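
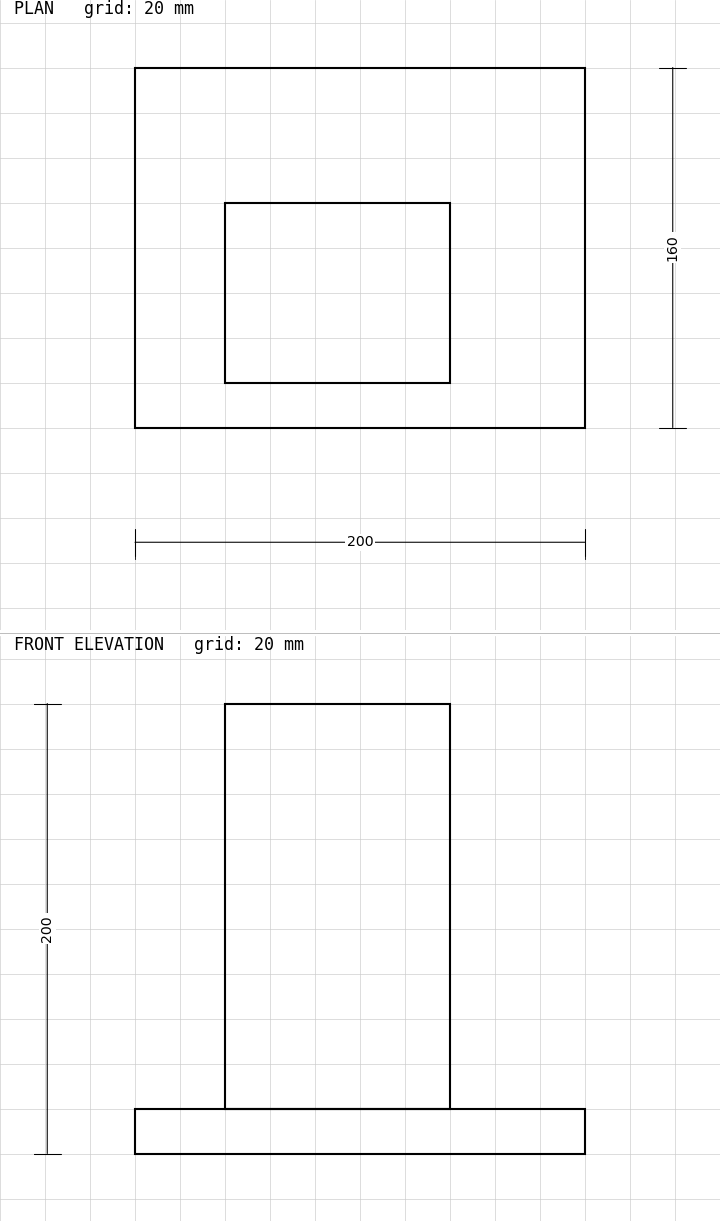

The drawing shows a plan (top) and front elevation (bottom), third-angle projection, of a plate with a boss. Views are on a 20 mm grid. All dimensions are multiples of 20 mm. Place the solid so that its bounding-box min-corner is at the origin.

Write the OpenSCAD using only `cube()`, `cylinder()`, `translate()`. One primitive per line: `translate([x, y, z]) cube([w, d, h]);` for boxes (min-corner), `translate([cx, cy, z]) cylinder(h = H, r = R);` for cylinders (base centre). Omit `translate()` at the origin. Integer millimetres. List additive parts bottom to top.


cube([200, 160, 20]);
translate([40, 20, 20]) cube([100, 80, 180]);


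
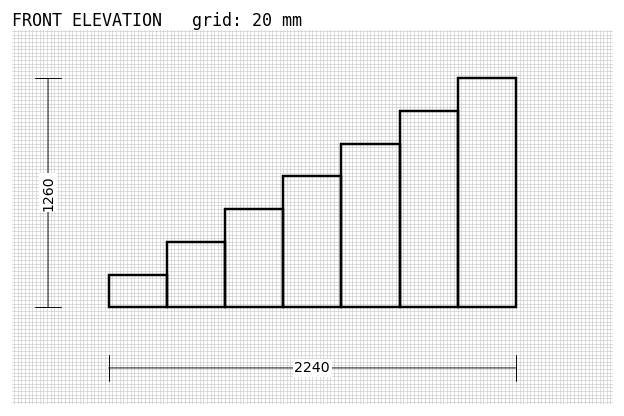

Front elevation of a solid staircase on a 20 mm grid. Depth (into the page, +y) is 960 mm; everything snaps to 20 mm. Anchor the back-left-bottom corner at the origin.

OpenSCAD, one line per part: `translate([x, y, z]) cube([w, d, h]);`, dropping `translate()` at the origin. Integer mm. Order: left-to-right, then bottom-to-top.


cube([320, 960, 180]);
translate([320, 0, 0]) cube([320, 960, 360]);
translate([640, 0, 0]) cube([320, 960, 540]);
translate([960, 0, 0]) cube([320, 960, 720]);
translate([1280, 0, 0]) cube([320, 960, 900]);
translate([1600, 0, 0]) cube([320, 960, 1080]);
translate([1920, 0, 0]) cube([320, 960, 1260]);


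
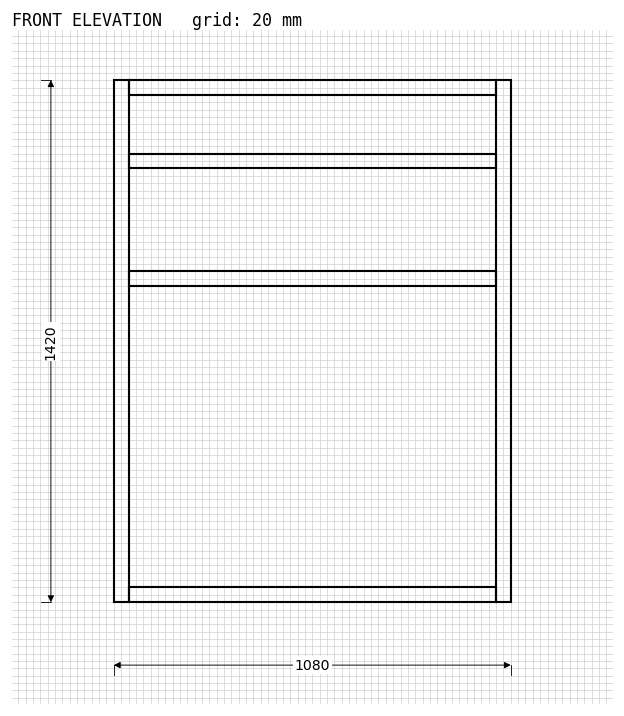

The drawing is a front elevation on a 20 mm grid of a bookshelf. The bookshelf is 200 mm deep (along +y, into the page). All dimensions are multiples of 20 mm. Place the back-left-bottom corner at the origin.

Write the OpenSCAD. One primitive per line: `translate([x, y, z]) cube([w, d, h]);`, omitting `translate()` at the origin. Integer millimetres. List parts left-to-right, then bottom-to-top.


cube([40, 200, 1420]);
translate([40, 0, 0]) cube([1000, 200, 40]);
translate([40, 0, 860]) cube([1000, 200, 40]);
translate([40, 0, 1180]) cube([1000, 200, 40]);
translate([40, 0, 1380]) cube([1000, 200, 40]);
translate([1040, 0, 0]) cube([40, 200, 1420]);


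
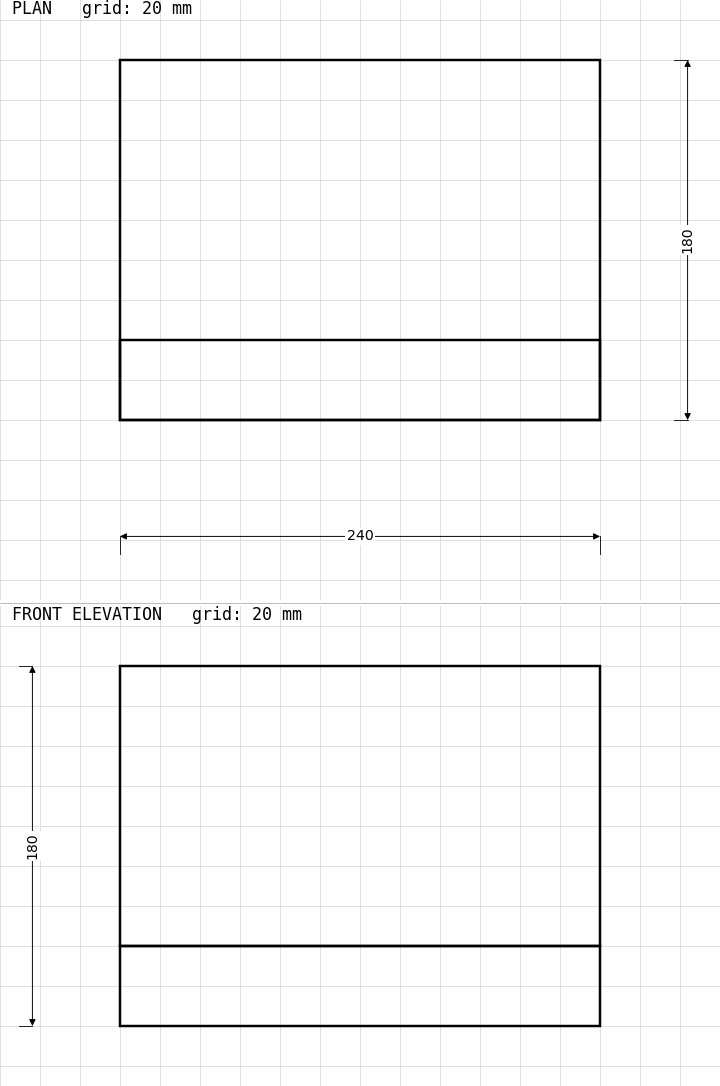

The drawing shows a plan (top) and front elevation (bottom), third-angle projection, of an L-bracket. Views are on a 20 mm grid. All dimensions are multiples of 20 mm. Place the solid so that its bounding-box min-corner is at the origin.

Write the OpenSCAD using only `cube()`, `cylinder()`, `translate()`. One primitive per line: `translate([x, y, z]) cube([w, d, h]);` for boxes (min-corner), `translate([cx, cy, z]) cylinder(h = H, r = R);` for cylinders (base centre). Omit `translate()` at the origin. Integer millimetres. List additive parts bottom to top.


cube([240, 180, 40]);
translate([0, 0, 40]) cube([240, 40, 140]);


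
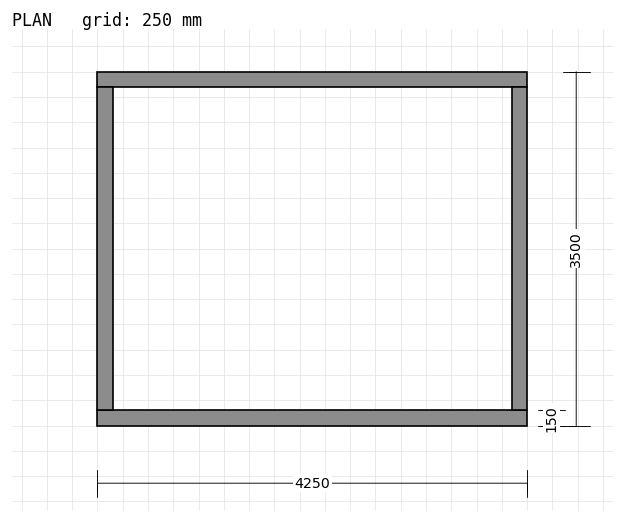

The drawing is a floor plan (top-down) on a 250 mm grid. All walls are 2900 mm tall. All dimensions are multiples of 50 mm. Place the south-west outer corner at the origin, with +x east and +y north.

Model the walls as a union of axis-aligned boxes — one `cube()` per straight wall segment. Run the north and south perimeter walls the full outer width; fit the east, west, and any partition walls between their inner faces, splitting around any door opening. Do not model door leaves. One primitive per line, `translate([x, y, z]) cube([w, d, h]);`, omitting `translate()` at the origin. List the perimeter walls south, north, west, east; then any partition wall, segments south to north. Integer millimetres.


cube([4250, 150, 2900]);
translate([0, 3350, 0]) cube([4250, 150, 2900]);
translate([0, 150, 0]) cube([150, 3200, 2900]);
translate([4100, 150, 0]) cube([150, 3200, 2900]);


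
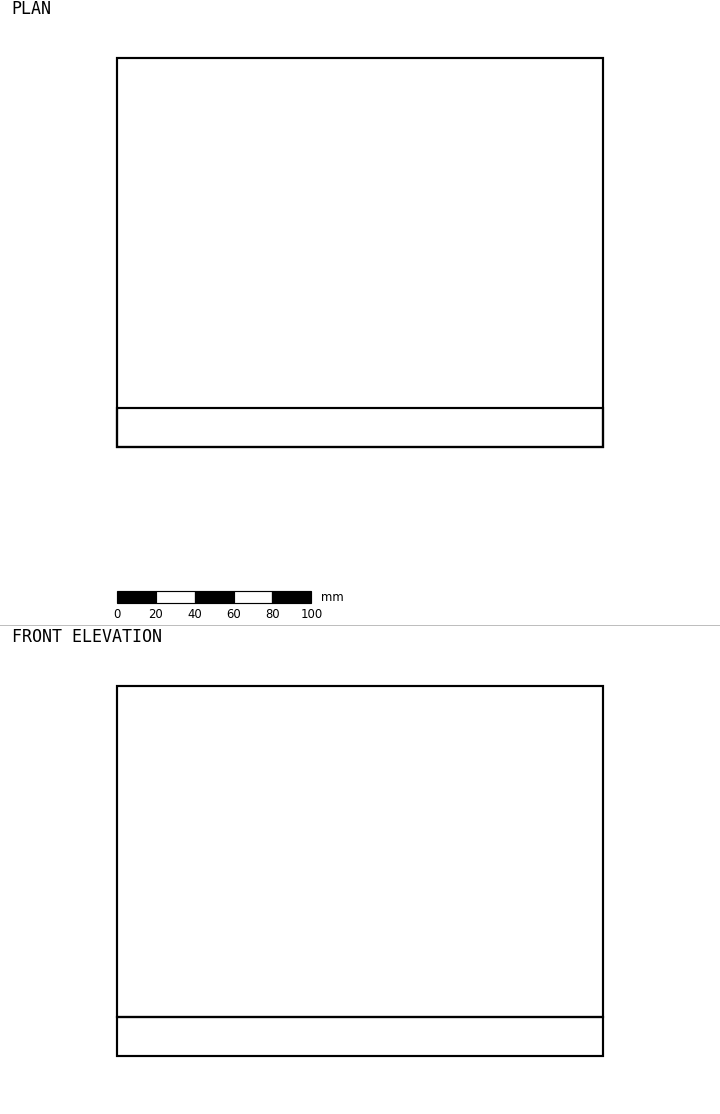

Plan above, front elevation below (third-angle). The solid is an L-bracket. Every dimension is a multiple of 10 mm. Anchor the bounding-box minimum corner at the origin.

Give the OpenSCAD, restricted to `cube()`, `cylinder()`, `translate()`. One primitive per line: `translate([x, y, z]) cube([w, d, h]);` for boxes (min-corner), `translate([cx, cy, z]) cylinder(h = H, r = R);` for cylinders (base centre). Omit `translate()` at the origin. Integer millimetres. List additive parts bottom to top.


cube([250, 200, 20]);
translate([0, 0, 20]) cube([250, 20, 170]);


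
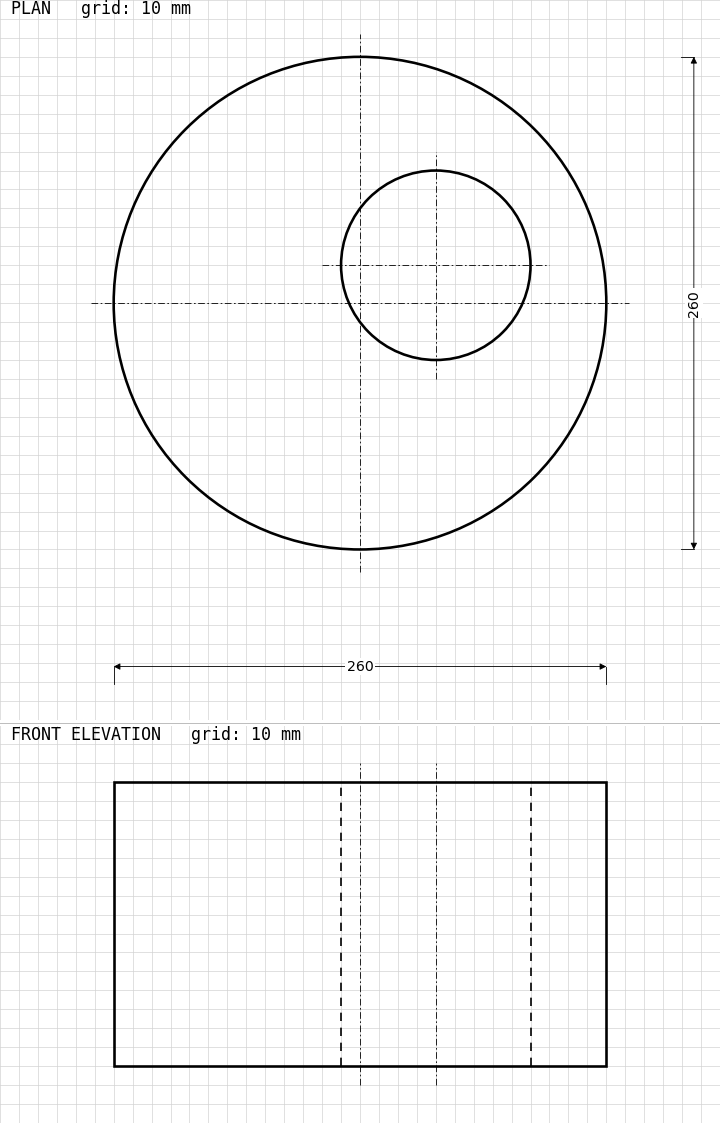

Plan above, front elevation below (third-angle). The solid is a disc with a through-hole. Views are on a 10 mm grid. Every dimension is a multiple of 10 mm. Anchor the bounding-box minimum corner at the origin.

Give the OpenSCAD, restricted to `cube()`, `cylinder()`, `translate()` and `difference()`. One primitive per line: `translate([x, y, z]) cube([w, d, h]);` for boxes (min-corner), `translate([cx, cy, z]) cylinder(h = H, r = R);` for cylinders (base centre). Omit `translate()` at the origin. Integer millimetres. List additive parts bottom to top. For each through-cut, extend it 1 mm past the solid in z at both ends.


difference() {
  translate([130, 130, 0]) cylinder(h = 150, r = 130);
  translate([170, 150, -1]) cylinder(h = 152, r = 50);
}


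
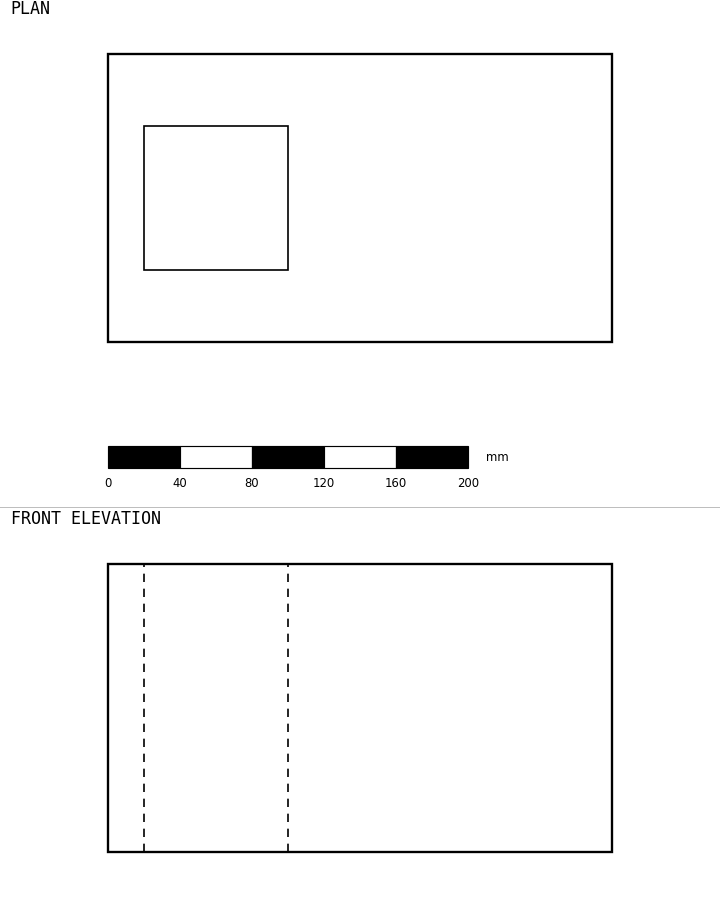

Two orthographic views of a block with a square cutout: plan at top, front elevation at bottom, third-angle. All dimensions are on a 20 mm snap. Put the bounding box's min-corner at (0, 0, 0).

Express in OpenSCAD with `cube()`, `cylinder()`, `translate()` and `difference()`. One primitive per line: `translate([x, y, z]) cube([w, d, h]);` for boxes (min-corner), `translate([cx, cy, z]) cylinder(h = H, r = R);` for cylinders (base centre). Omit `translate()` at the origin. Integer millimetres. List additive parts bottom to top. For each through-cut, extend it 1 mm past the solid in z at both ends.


difference() {
  cube([280, 160, 160]);
  translate([20, 40, -1]) cube([80, 80, 162]);
}


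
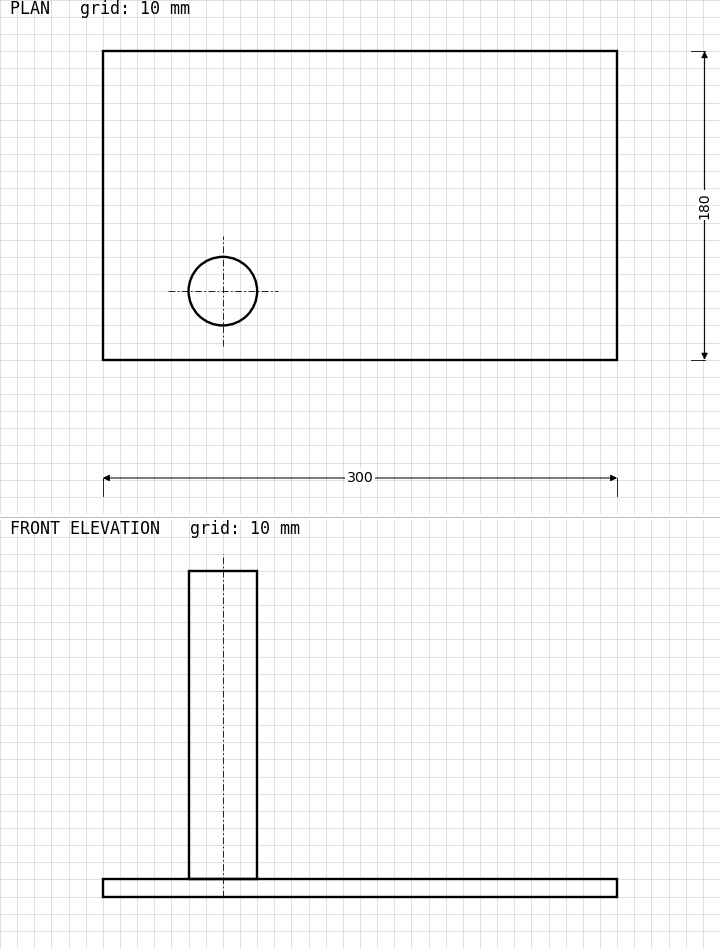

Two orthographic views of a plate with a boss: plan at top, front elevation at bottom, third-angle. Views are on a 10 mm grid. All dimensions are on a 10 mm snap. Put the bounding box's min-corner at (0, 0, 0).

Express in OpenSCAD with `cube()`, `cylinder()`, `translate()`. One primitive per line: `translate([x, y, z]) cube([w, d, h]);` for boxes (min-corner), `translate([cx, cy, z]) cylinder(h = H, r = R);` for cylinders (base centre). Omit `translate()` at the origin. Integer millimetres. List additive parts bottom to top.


cube([300, 180, 10]);
translate([70, 40, 10]) cylinder(h = 180, r = 20);


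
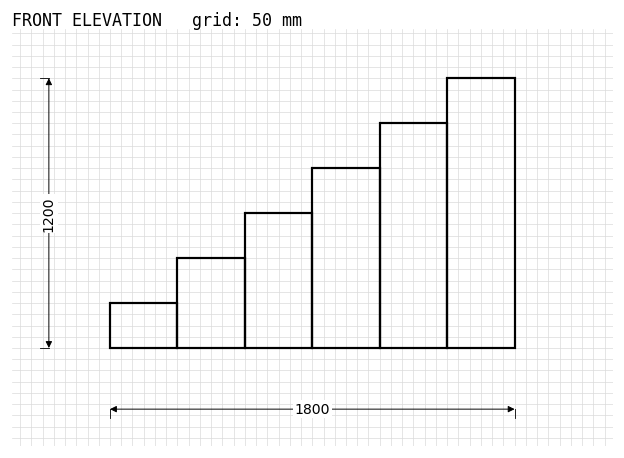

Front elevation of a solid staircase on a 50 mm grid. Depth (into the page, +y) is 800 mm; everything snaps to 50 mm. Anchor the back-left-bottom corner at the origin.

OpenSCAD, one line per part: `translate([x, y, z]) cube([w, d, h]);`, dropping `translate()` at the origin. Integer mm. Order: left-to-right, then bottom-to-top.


cube([300, 800, 200]);
translate([300, 0, 0]) cube([300, 800, 400]);
translate([600, 0, 0]) cube([300, 800, 600]);
translate([900, 0, 0]) cube([300, 800, 800]);
translate([1200, 0, 0]) cube([300, 800, 1000]);
translate([1500, 0, 0]) cube([300, 800, 1200]);


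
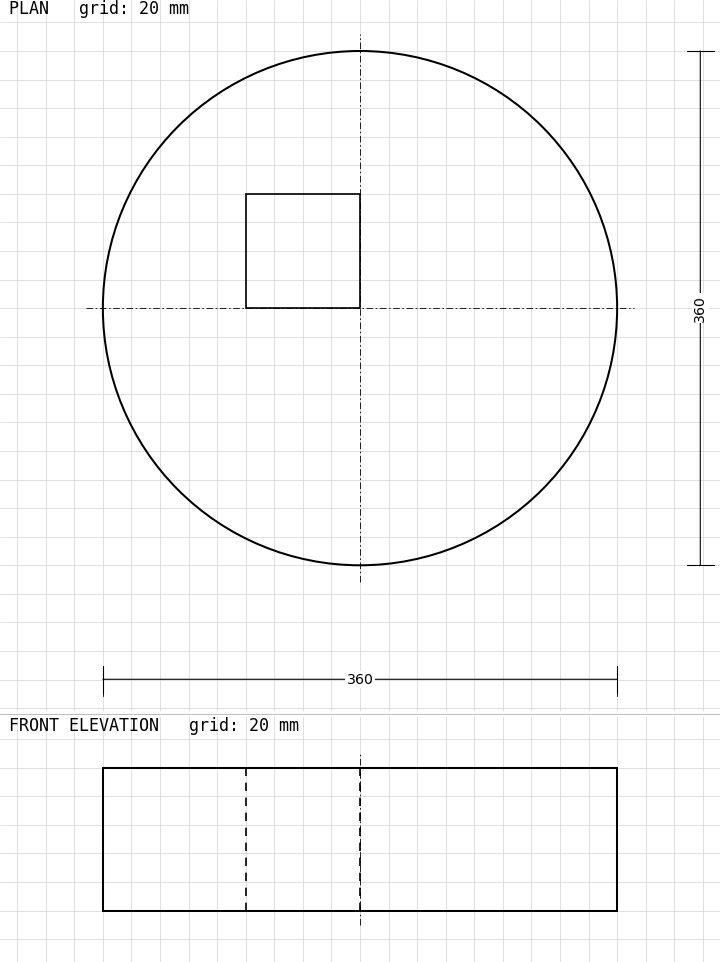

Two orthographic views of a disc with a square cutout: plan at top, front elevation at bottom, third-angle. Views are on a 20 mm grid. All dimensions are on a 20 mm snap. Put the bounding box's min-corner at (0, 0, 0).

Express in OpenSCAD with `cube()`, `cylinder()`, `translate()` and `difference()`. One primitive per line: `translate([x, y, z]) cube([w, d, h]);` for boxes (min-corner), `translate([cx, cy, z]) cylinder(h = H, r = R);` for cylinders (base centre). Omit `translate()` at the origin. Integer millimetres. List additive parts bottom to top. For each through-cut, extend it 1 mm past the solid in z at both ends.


difference() {
  translate([180, 180, 0]) cylinder(h = 100, r = 180);
  translate([100, 180, -1]) cube([80, 80, 102]);
}


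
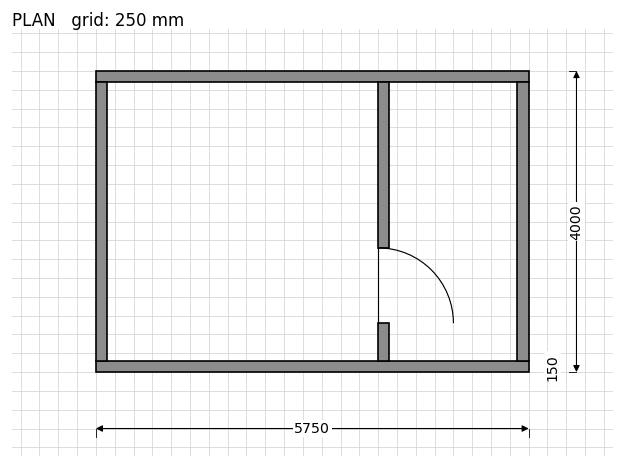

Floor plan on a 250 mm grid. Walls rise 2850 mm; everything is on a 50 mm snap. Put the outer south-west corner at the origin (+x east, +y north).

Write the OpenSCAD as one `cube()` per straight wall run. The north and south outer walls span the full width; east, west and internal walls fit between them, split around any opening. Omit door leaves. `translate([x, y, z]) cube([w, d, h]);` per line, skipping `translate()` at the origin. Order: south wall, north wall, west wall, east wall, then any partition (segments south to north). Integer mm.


cube([5750, 150, 2850]);
translate([0, 3850, 0]) cube([5750, 150, 2850]);
translate([0, 150, 0]) cube([150, 3700, 2850]);
translate([5600, 150, 0]) cube([150, 3700, 2850]);
translate([3750, 150, 0]) cube([150, 500, 2850]);
translate([3750, 1650, 0]) cube([150, 2200, 2850]);


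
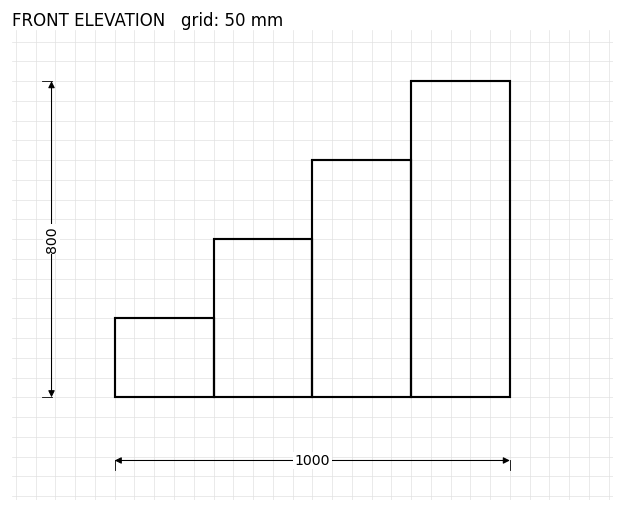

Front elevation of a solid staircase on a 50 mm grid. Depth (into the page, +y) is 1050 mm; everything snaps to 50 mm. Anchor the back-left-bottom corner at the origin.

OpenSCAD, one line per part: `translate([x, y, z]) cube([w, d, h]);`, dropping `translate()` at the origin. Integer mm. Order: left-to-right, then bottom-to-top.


cube([250, 1050, 200]);
translate([250, 0, 0]) cube([250, 1050, 400]);
translate([500, 0, 0]) cube([250, 1050, 600]);
translate([750, 0, 0]) cube([250, 1050, 800]);


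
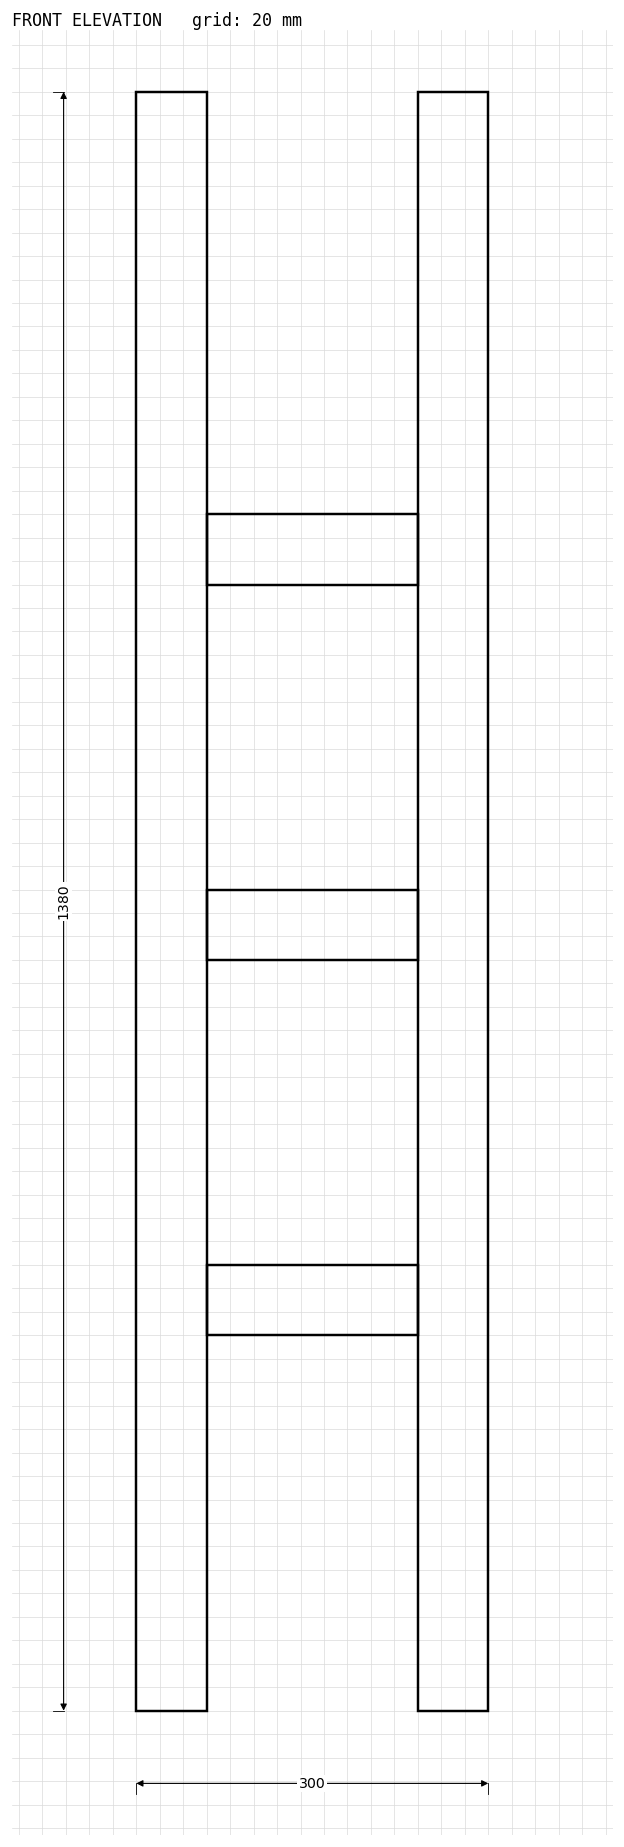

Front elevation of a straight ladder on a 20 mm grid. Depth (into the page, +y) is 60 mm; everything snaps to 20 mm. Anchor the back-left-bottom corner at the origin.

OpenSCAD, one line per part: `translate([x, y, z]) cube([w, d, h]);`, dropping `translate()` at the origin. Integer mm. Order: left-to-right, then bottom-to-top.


cube([60, 60, 1380]);
translate([60, 0, 320]) cube([180, 60, 60]);
translate([60, 0, 640]) cube([180, 60, 60]);
translate([60, 0, 960]) cube([180, 60, 60]);
translate([240, 0, 0]) cube([60, 60, 1380]);


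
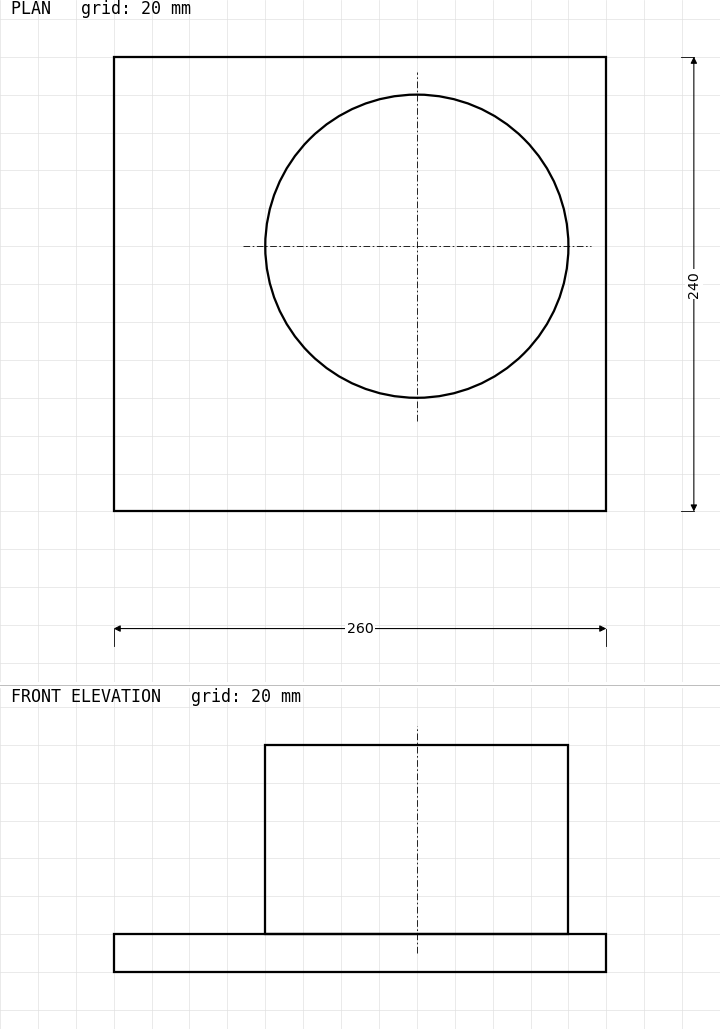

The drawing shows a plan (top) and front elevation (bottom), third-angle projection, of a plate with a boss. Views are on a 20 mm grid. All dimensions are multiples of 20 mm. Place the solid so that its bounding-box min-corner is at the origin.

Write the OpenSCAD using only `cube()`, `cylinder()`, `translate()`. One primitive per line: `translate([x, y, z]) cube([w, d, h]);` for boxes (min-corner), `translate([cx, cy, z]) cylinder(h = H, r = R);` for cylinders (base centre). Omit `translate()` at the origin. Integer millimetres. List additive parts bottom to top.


cube([260, 240, 20]);
translate([160, 140, 20]) cylinder(h = 100, r = 80);


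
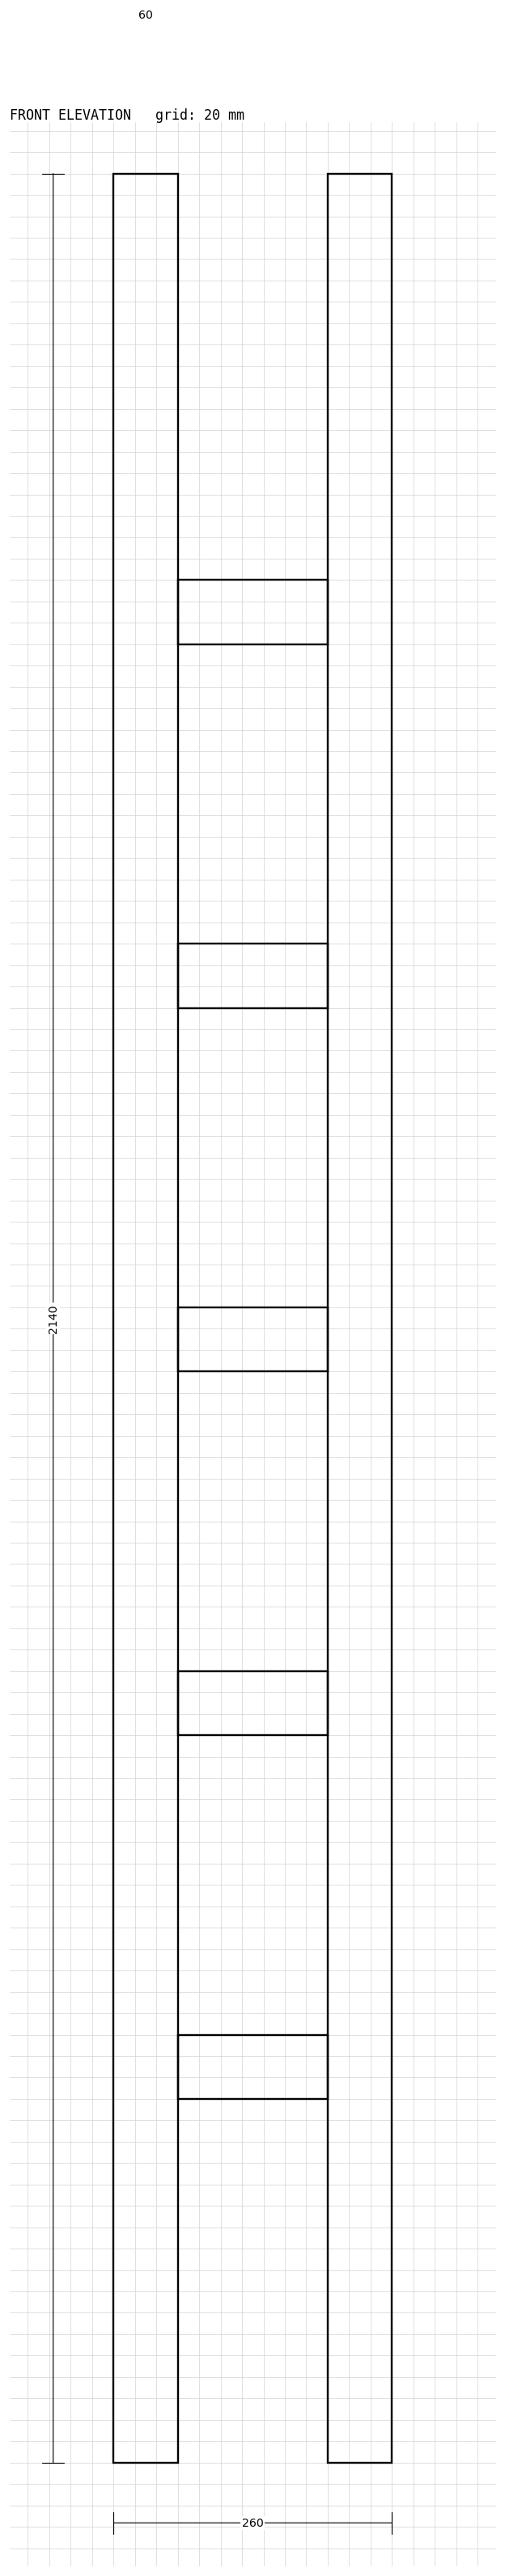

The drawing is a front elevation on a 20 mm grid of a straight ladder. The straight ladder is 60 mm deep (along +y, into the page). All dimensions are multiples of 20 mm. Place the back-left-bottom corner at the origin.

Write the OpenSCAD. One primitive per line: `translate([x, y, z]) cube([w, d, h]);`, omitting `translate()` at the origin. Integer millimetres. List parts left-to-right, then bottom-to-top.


cube([60, 60, 2140]);
translate([60, 0, 340]) cube([140, 60, 60]);
translate([60, 0, 680]) cube([140, 60, 60]);
translate([60, 0, 1020]) cube([140, 60, 60]);
translate([60, 0, 1360]) cube([140, 60, 60]);
translate([60, 0, 1700]) cube([140, 60, 60]);
translate([200, 0, 0]) cube([60, 60, 2140]);


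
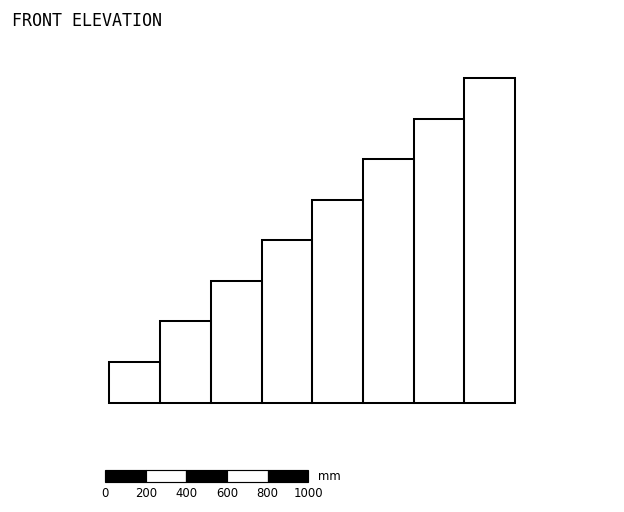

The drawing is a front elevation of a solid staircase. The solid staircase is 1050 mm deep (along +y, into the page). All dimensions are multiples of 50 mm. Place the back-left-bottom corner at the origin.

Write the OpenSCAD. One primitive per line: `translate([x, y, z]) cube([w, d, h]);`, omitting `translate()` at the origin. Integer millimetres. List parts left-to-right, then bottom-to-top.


cube([250, 1050, 200]);
translate([250, 0, 0]) cube([250, 1050, 400]);
translate([500, 0, 0]) cube([250, 1050, 600]);
translate([750, 0, 0]) cube([250, 1050, 800]);
translate([1000, 0, 0]) cube([250, 1050, 1000]);
translate([1250, 0, 0]) cube([250, 1050, 1200]);
translate([1500, 0, 0]) cube([250, 1050, 1400]);
translate([1750, 0, 0]) cube([250, 1050, 1600]);


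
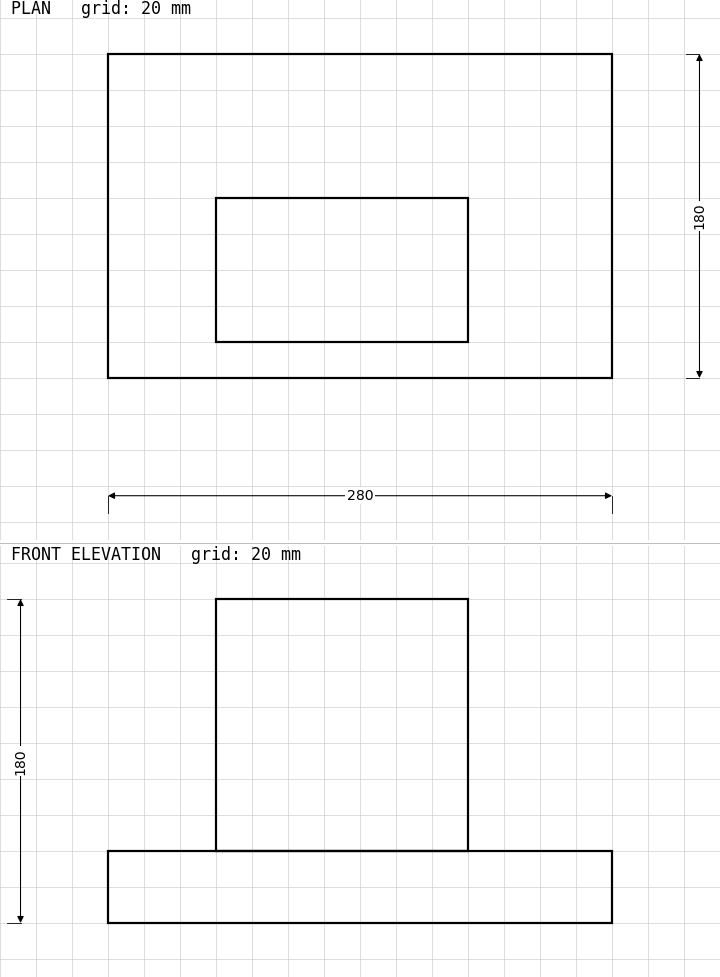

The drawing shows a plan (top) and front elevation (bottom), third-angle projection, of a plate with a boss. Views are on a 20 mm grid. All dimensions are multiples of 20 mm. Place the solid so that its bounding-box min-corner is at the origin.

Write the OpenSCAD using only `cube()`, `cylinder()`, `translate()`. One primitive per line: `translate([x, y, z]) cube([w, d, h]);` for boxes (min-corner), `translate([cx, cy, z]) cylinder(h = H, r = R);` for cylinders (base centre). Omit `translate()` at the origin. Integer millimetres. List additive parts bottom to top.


cube([280, 180, 40]);
translate([60, 20, 40]) cube([140, 80, 140]);


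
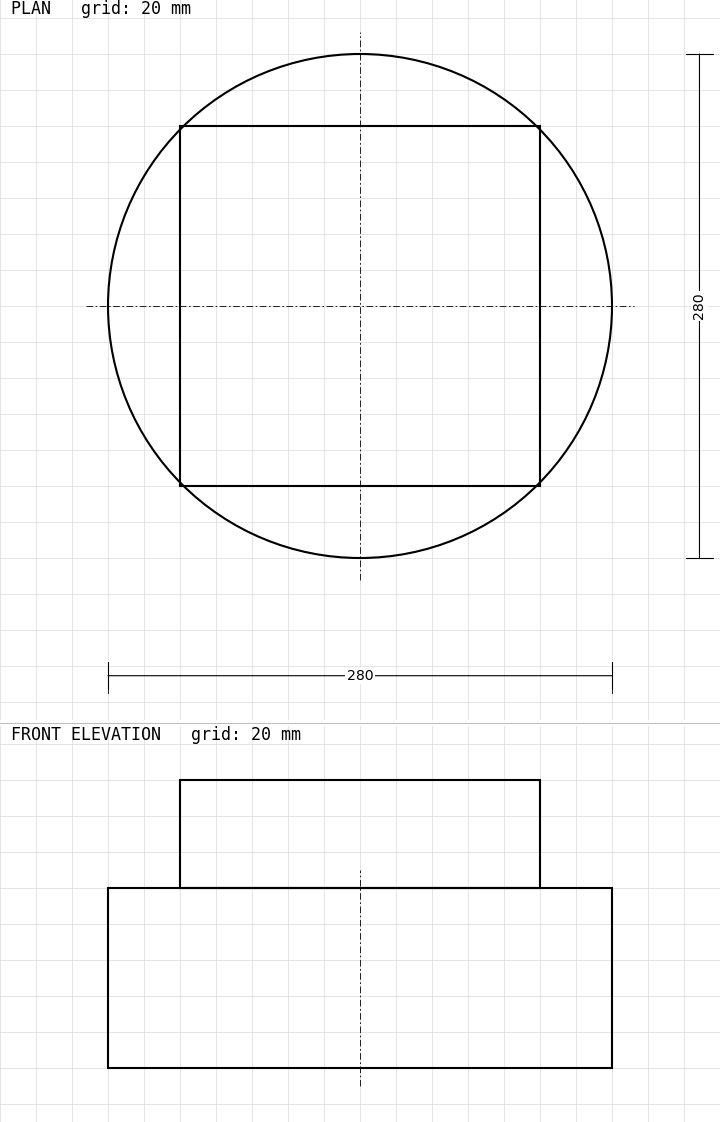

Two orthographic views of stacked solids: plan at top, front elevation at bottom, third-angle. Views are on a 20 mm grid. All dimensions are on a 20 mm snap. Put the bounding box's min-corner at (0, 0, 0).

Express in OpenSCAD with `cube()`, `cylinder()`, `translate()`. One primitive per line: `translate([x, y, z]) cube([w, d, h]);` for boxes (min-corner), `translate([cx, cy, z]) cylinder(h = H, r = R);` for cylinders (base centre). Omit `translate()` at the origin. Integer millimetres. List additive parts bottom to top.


translate([140, 140, 0]) cylinder(h = 100, r = 140);
translate([40, 40, 100]) cube([200, 200, 60]);


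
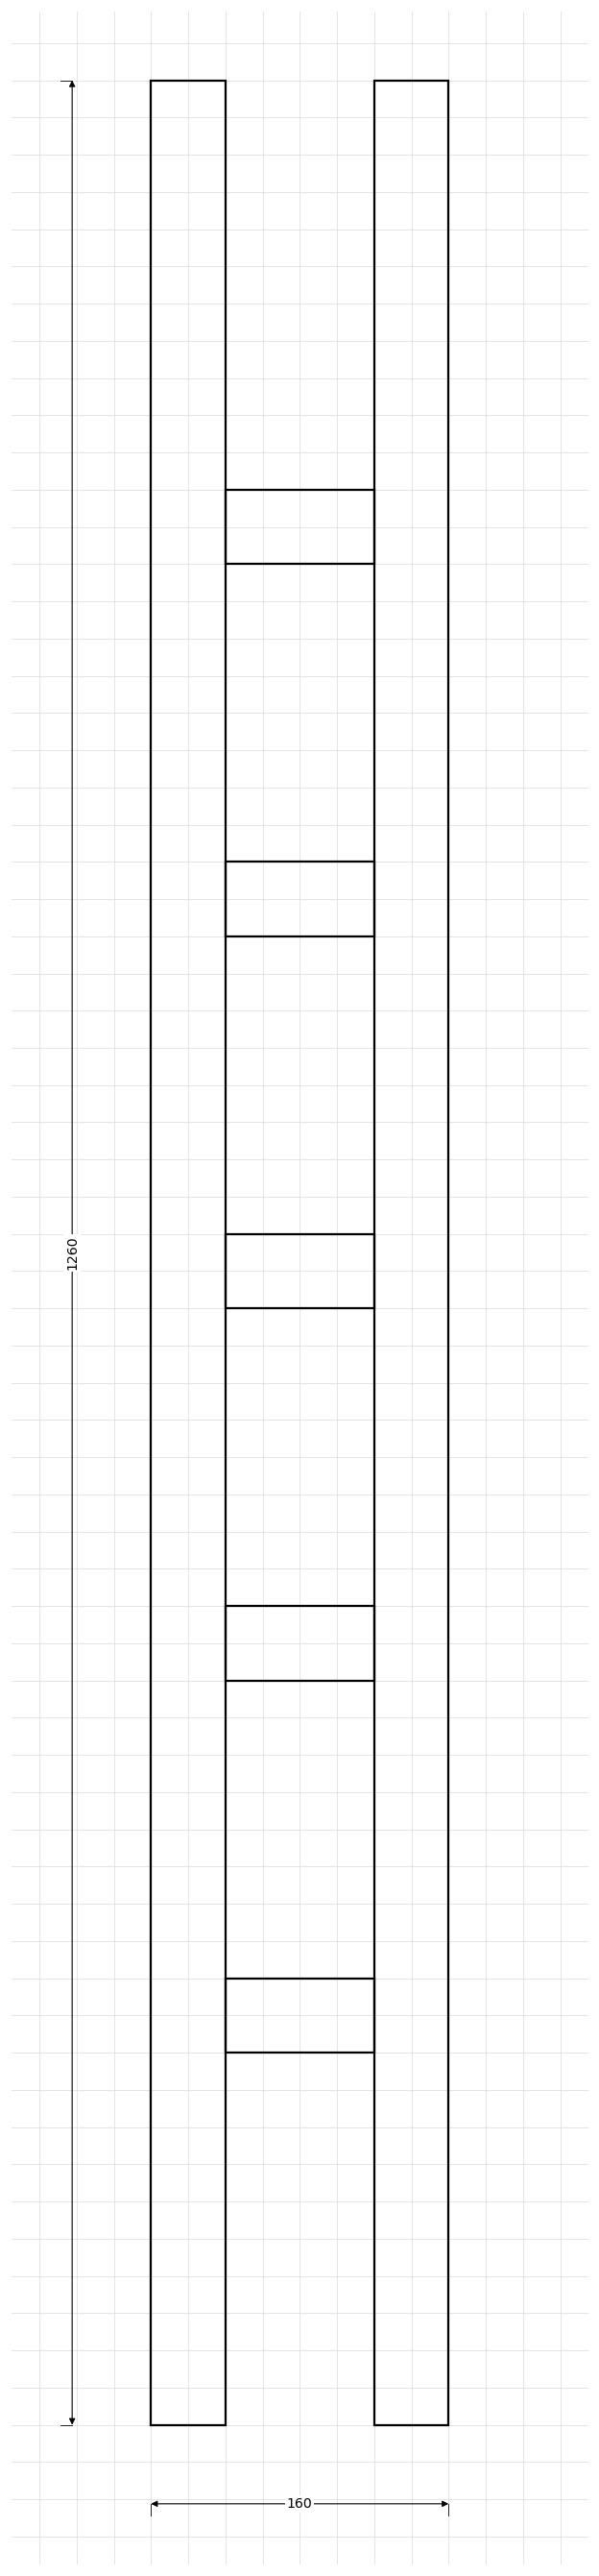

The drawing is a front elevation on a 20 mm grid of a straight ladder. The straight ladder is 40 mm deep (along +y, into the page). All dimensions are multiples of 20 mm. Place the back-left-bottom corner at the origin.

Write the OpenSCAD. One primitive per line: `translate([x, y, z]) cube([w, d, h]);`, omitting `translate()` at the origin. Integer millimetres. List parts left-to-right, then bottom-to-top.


cube([40, 40, 1260]);
translate([40, 0, 200]) cube([80, 40, 40]);
translate([40, 0, 400]) cube([80, 40, 40]);
translate([40, 0, 600]) cube([80, 40, 40]);
translate([40, 0, 800]) cube([80, 40, 40]);
translate([40, 0, 1000]) cube([80, 40, 40]);
translate([120, 0, 0]) cube([40, 40, 1260]);


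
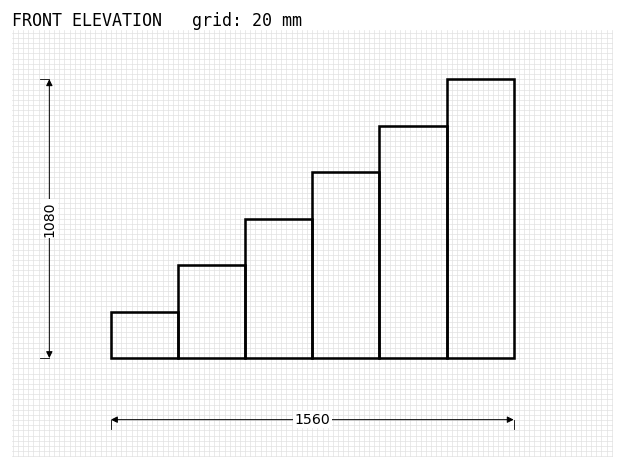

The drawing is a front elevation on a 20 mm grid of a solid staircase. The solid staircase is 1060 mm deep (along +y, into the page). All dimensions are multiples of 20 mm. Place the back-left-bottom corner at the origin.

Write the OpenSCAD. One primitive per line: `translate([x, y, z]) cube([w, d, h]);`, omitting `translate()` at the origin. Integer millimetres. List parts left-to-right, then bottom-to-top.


cube([260, 1060, 180]);
translate([260, 0, 0]) cube([260, 1060, 360]);
translate([520, 0, 0]) cube([260, 1060, 540]);
translate([780, 0, 0]) cube([260, 1060, 720]);
translate([1040, 0, 0]) cube([260, 1060, 900]);
translate([1300, 0, 0]) cube([260, 1060, 1080]);


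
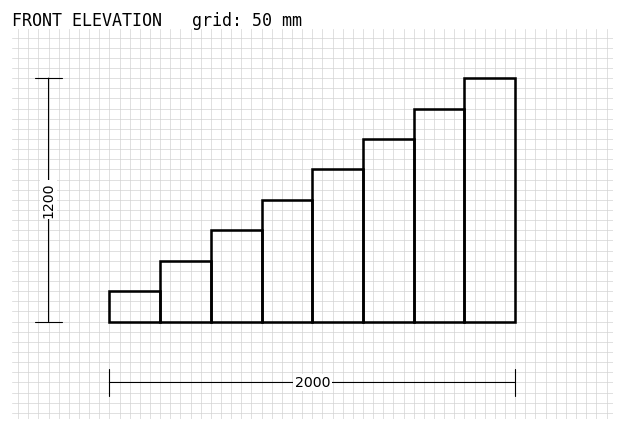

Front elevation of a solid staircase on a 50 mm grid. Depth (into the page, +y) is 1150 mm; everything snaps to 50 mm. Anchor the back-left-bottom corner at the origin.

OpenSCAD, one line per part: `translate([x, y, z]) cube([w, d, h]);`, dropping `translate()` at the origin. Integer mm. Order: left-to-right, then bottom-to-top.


cube([250, 1150, 150]);
translate([250, 0, 0]) cube([250, 1150, 300]);
translate([500, 0, 0]) cube([250, 1150, 450]);
translate([750, 0, 0]) cube([250, 1150, 600]);
translate([1000, 0, 0]) cube([250, 1150, 750]);
translate([1250, 0, 0]) cube([250, 1150, 900]);
translate([1500, 0, 0]) cube([250, 1150, 1050]);
translate([1750, 0, 0]) cube([250, 1150, 1200]);


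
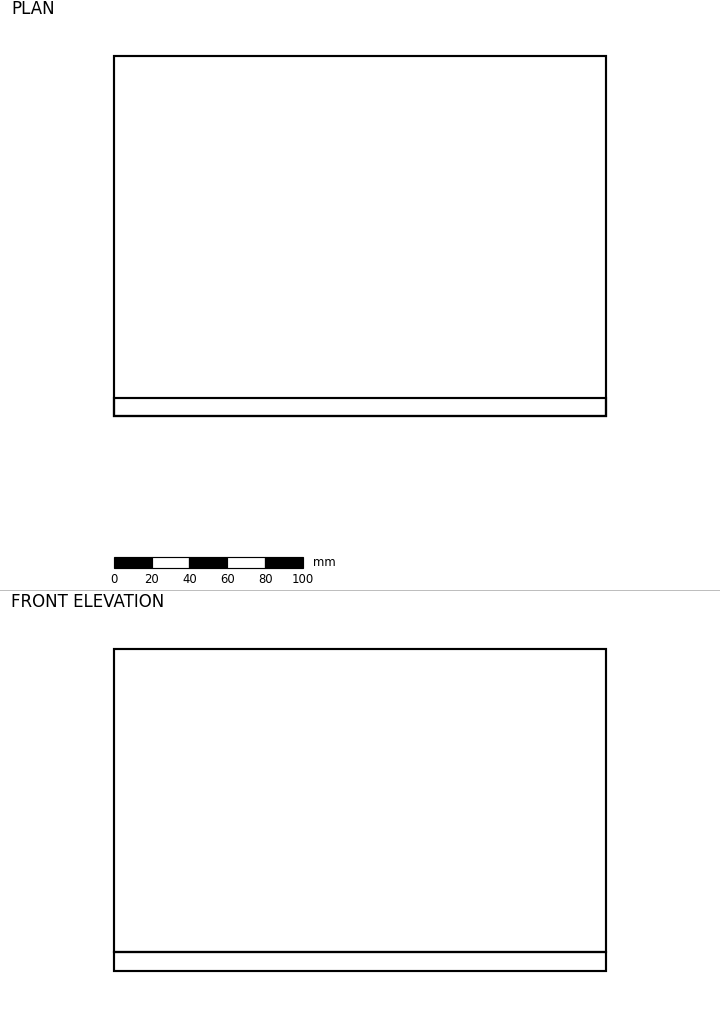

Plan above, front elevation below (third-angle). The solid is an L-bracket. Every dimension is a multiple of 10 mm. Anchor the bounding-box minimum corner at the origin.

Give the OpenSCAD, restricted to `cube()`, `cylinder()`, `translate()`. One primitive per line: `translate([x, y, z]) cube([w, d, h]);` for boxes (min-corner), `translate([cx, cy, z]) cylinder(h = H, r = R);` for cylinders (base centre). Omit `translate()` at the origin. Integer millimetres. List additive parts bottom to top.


cube([260, 190, 10]);
translate([0, 0, 10]) cube([260, 10, 160]);


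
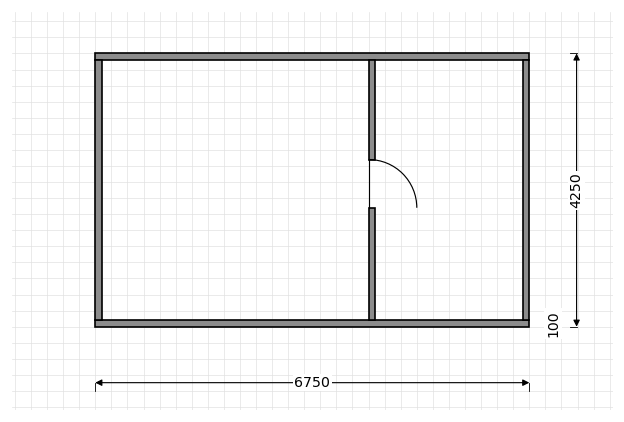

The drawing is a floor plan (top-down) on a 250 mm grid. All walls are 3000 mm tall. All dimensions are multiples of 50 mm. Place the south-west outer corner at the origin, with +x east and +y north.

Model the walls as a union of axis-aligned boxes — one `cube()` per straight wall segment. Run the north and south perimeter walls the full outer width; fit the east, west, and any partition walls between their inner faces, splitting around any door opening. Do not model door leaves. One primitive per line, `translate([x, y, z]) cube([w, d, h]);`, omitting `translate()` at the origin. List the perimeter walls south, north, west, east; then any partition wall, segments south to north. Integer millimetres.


cube([6750, 100, 3000]);
translate([0, 4150, 0]) cube([6750, 100, 3000]);
translate([0, 100, 0]) cube([100, 4050, 3000]);
translate([6650, 100, 0]) cube([100, 4050, 3000]);
translate([4250, 100, 0]) cube([100, 1750, 3000]);
translate([4250, 2600, 0]) cube([100, 1550, 3000]);


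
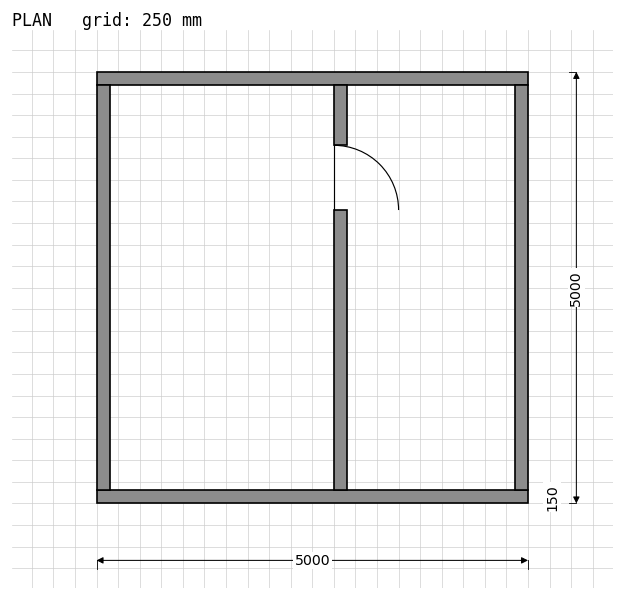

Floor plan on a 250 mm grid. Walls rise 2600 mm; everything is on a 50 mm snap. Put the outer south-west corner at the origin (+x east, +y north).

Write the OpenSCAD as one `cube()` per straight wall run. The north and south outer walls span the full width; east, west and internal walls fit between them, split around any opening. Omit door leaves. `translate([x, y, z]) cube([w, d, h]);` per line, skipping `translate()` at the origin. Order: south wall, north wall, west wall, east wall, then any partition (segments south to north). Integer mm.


cube([5000, 150, 2600]);
translate([0, 4850, 0]) cube([5000, 150, 2600]);
translate([0, 150, 0]) cube([150, 4700, 2600]);
translate([4850, 150, 0]) cube([150, 4700, 2600]);
translate([2750, 150, 0]) cube([150, 3250, 2600]);
translate([2750, 4150, 0]) cube([150, 700, 2600]);


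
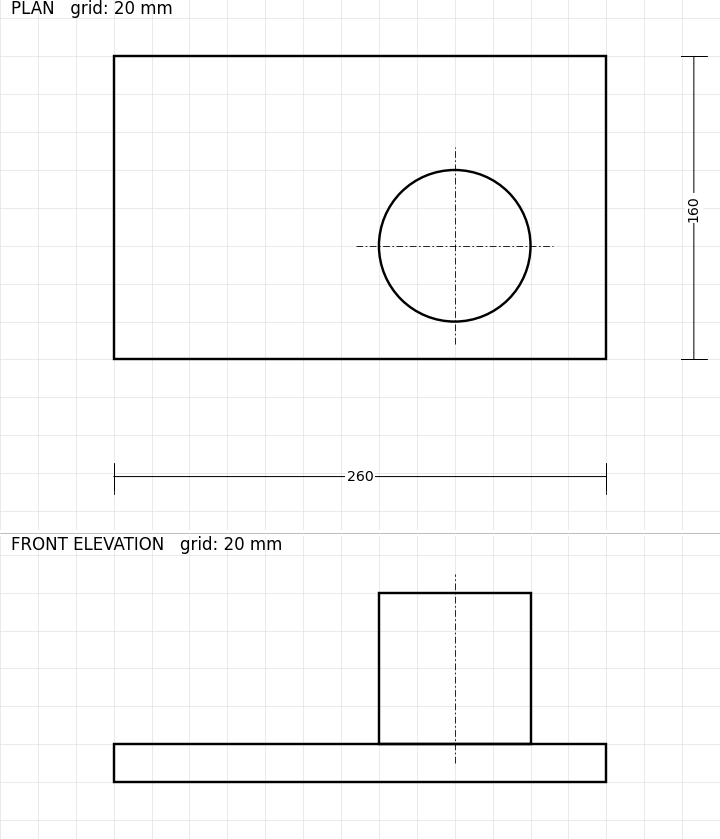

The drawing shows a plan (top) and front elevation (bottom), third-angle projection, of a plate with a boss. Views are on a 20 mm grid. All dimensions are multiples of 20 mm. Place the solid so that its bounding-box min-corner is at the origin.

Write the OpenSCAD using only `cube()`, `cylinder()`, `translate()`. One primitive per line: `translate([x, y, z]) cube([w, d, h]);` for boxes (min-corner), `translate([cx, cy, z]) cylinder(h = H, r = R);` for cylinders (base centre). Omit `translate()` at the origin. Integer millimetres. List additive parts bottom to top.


cube([260, 160, 20]);
translate([180, 60, 20]) cylinder(h = 80, r = 40);


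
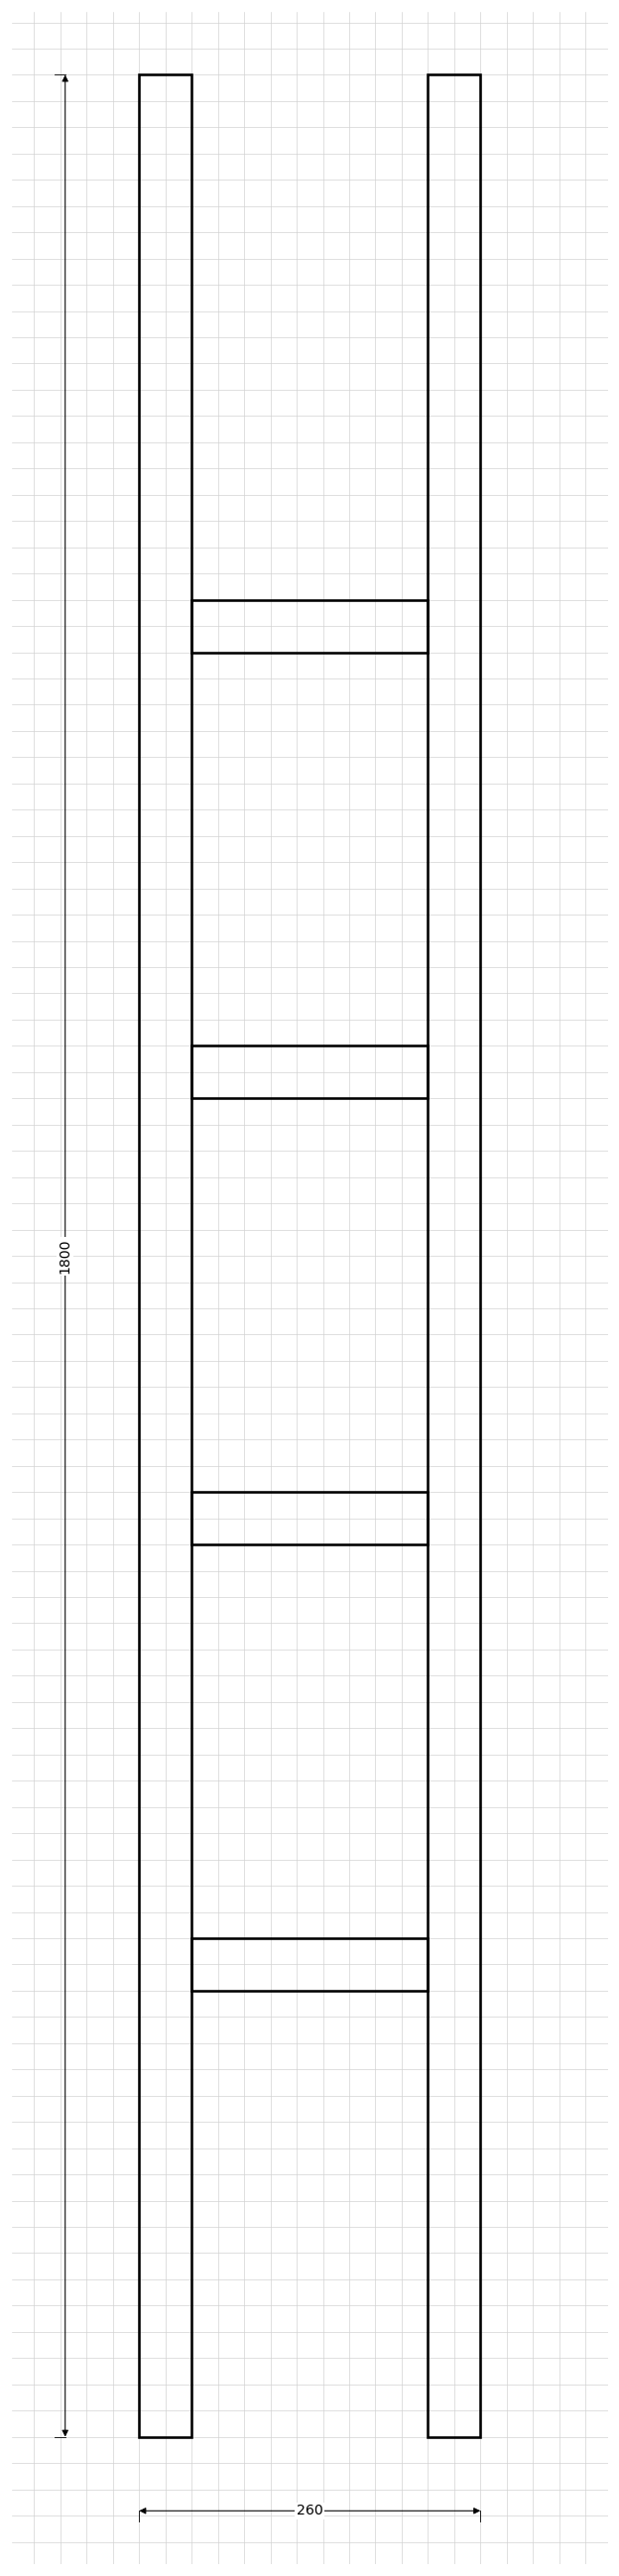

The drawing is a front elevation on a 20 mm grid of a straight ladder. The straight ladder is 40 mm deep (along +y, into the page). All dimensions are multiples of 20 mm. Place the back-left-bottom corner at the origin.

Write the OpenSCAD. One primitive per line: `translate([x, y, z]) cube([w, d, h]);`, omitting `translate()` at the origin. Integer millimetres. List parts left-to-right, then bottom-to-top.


cube([40, 40, 1800]);
translate([40, 0, 340]) cube([180, 40, 40]);
translate([40, 0, 680]) cube([180, 40, 40]);
translate([40, 0, 1020]) cube([180, 40, 40]);
translate([40, 0, 1360]) cube([180, 40, 40]);
translate([220, 0, 0]) cube([40, 40, 1800]);


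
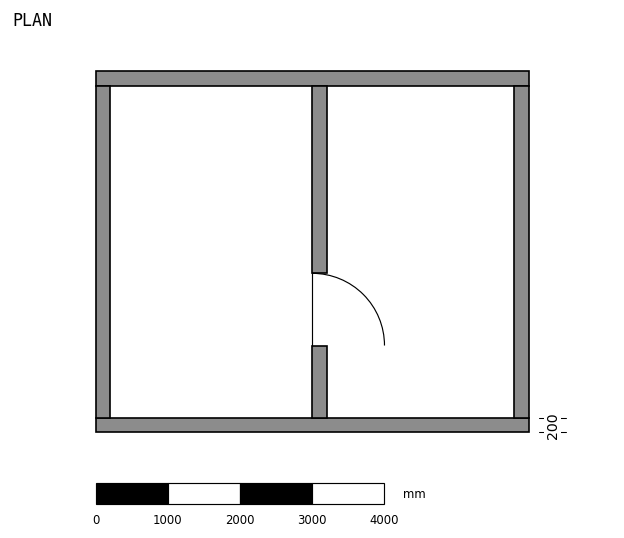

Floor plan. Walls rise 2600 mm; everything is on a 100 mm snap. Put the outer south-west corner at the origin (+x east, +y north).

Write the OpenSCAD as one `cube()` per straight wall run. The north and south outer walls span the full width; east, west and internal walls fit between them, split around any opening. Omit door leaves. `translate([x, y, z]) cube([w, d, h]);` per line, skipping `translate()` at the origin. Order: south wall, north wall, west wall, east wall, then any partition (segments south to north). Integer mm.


cube([6000, 200, 2600]);
translate([0, 4800, 0]) cube([6000, 200, 2600]);
translate([0, 200, 0]) cube([200, 4600, 2600]);
translate([5800, 200, 0]) cube([200, 4600, 2600]);
translate([3000, 200, 0]) cube([200, 1000, 2600]);
translate([3000, 2200, 0]) cube([200, 2600, 2600]);


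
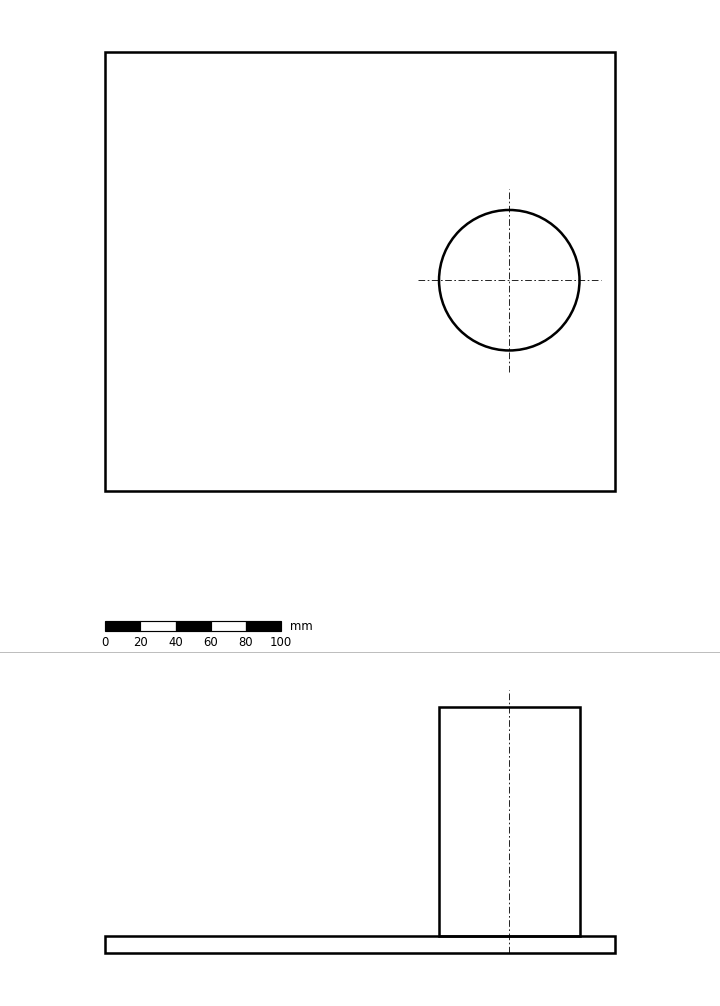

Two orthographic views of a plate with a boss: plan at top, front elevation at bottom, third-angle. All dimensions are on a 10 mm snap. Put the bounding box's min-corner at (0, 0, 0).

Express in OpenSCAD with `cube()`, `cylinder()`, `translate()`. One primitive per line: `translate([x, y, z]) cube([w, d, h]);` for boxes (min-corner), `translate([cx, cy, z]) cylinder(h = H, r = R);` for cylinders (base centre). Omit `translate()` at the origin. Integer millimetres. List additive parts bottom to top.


cube([290, 250, 10]);
translate([230, 120, 10]) cylinder(h = 130, r = 40);


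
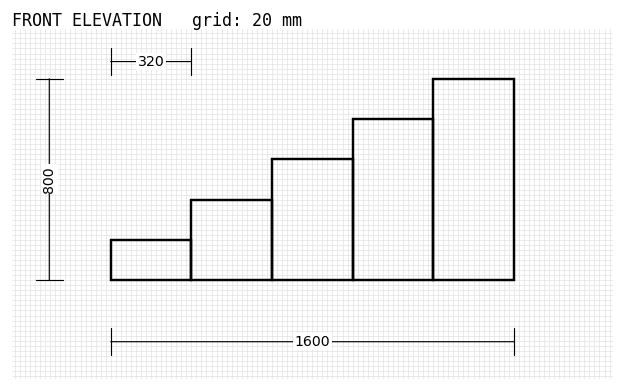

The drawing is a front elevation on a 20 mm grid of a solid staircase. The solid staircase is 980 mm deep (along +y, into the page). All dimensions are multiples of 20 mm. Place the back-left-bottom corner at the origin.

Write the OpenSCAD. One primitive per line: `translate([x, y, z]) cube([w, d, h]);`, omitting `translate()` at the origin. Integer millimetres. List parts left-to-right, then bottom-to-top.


cube([320, 980, 160]);
translate([320, 0, 0]) cube([320, 980, 320]);
translate([640, 0, 0]) cube([320, 980, 480]);
translate([960, 0, 0]) cube([320, 980, 640]);
translate([1280, 0, 0]) cube([320, 980, 800]);


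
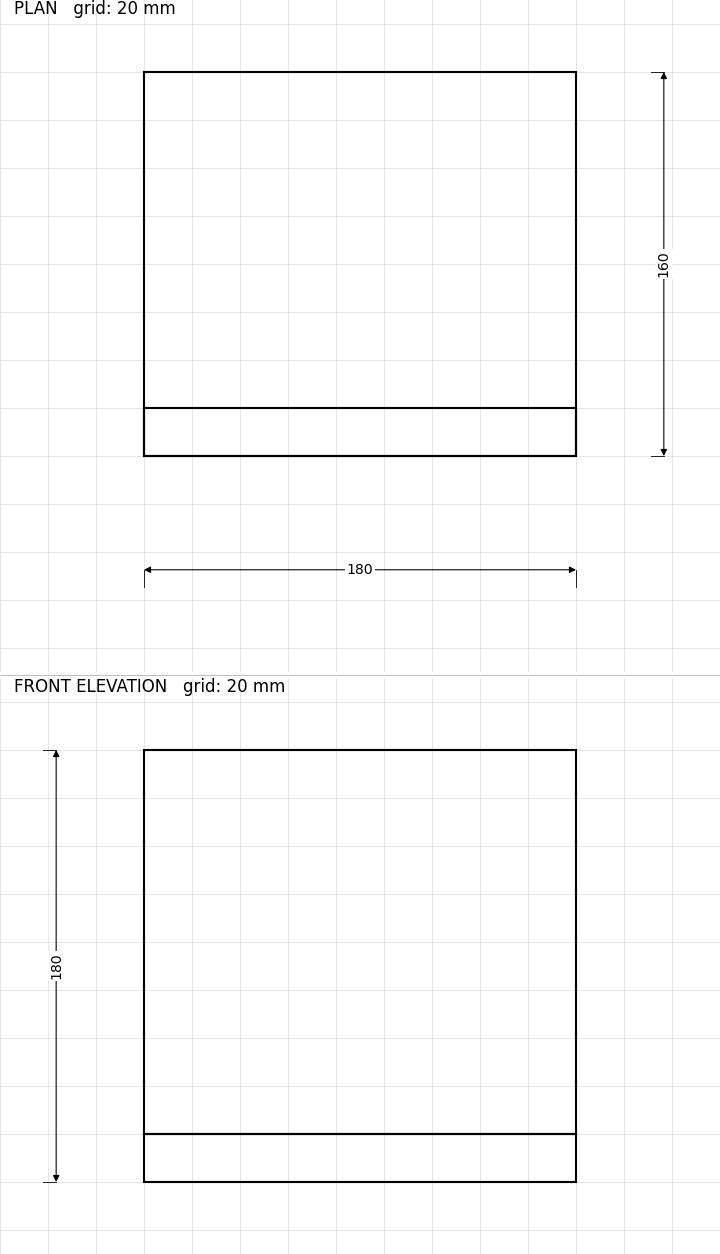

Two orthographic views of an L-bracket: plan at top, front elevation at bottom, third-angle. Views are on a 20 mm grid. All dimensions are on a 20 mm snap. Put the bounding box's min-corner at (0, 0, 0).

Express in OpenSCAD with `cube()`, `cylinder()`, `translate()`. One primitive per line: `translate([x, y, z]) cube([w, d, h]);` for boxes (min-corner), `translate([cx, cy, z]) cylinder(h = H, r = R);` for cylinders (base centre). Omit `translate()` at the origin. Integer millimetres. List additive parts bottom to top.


cube([180, 160, 20]);
translate([0, 0, 20]) cube([180, 20, 160]);


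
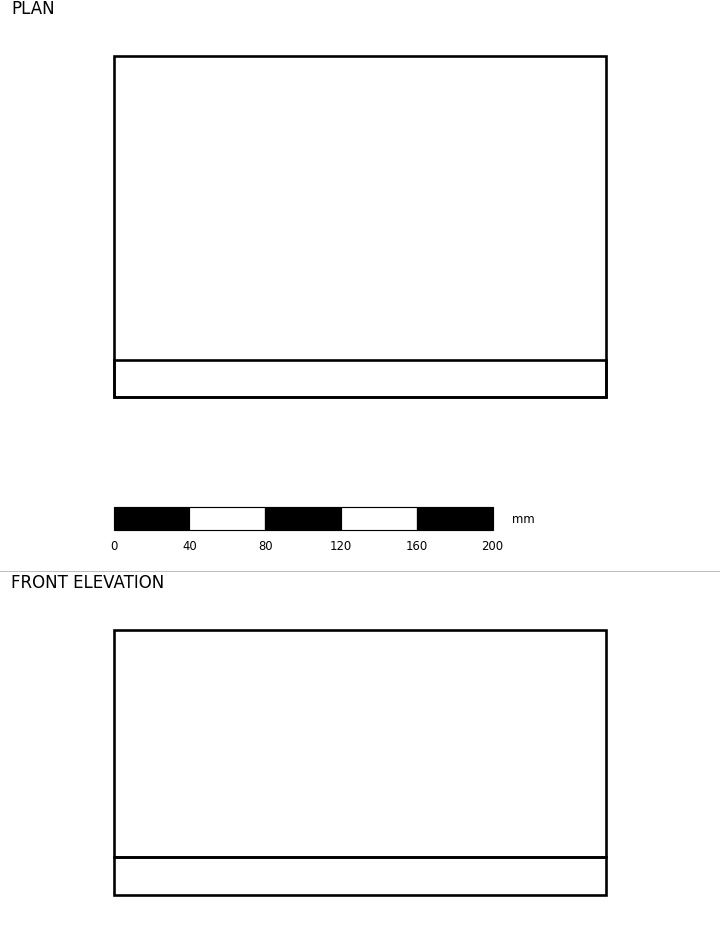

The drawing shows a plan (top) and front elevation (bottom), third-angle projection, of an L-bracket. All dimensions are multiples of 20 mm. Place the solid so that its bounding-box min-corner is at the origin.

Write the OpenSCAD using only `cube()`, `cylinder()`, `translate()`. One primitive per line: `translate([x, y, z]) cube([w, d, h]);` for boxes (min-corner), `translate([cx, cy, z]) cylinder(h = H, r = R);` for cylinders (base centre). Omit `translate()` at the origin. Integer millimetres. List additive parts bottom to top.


cube([260, 180, 20]);
translate([0, 0, 20]) cube([260, 20, 120]);


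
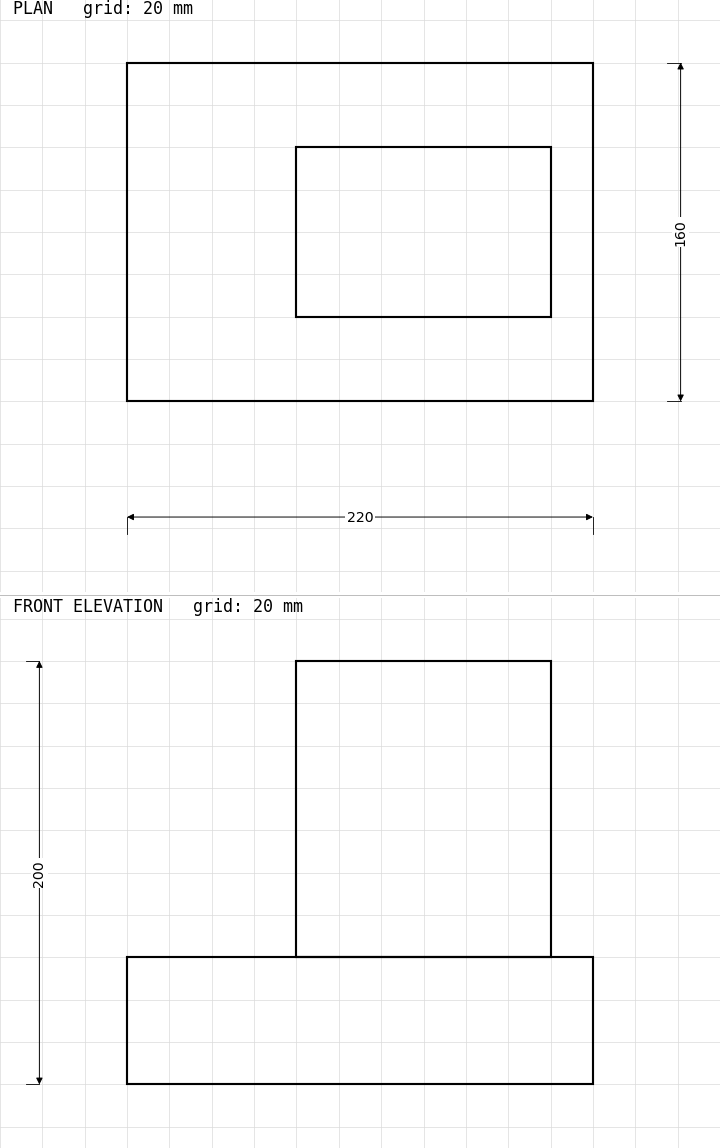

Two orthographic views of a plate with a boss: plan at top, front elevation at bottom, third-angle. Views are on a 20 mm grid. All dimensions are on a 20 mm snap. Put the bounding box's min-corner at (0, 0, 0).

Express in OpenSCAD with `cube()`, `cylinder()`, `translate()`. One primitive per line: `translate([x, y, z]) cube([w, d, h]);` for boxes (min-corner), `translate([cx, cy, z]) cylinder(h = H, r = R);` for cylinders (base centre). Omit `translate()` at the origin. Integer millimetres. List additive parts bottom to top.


cube([220, 160, 60]);
translate([80, 40, 60]) cube([120, 80, 140]);


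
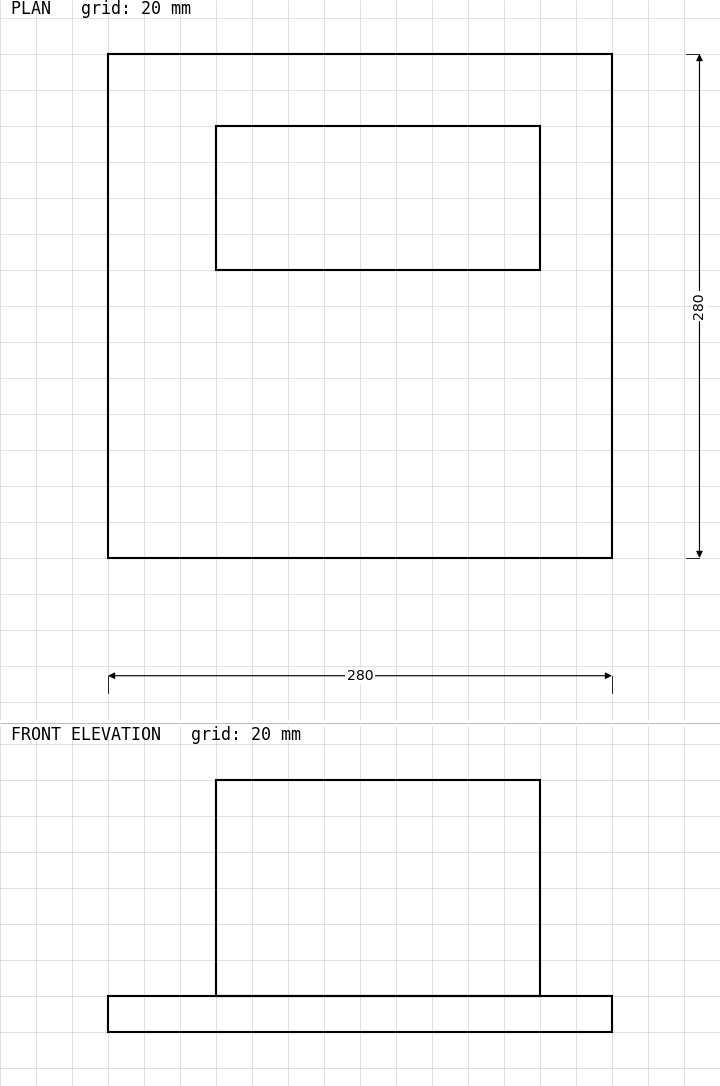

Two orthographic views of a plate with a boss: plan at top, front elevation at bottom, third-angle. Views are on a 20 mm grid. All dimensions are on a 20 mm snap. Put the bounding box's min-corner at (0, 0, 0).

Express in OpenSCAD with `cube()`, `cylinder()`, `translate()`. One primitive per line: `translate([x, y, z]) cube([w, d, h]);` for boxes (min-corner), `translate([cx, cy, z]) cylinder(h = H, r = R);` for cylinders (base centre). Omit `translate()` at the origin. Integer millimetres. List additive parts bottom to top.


cube([280, 280, 20]);
translate([60, 160, 20]) cube([180, 80, 120]);
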